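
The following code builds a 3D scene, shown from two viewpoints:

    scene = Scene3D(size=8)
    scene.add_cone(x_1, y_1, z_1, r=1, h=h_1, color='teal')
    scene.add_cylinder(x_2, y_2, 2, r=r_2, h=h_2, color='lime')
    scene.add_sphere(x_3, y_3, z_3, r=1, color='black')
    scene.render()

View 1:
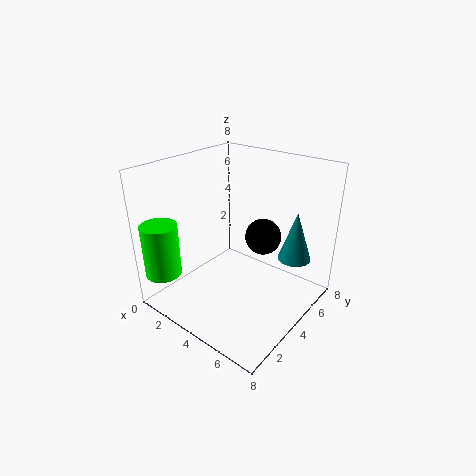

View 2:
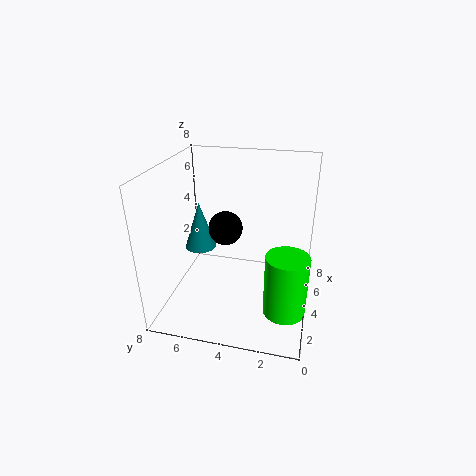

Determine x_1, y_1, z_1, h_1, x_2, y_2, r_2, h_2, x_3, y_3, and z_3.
x_1 = 6; y_1 = 7; z_1 = 2; h_1 = 3; x_2 = 1; y_2 = 1; r_2 = 1; h_2 = 3; x_3 = 5; y_3 = 5; z_3 = 4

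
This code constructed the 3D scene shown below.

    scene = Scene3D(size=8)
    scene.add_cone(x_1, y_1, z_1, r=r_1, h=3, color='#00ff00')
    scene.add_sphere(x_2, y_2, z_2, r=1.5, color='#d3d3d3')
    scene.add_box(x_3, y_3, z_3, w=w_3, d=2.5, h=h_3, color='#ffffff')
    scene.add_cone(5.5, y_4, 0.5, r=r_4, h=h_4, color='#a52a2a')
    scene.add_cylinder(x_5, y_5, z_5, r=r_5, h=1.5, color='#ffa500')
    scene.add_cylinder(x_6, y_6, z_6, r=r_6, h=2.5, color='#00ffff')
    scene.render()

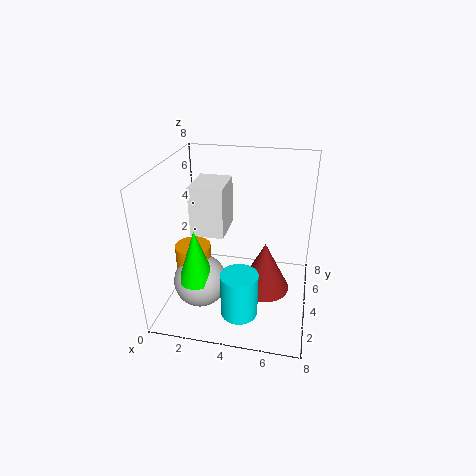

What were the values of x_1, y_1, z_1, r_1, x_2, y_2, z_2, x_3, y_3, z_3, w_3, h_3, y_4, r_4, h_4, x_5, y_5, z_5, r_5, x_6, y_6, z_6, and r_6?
x_1 = 2; y_1 = 2.5; z_1 = 2; r_1 = 1; x_2 = 2; y_2 = 3; z_2 = 1.5; x_3 = 1; y_3 = 4.5; z_3 = 3.5; w_3 = 2; h_3 = 3; y_4 = 4.5; r_4 = 1.5; h_4 = 3; x_5 = 1.5; y_5 = 3.5; z_5 = 2; r_5 = 1; x_6 = 4.5; y_6 = 2; z_6 = 0.5; r_6 = 1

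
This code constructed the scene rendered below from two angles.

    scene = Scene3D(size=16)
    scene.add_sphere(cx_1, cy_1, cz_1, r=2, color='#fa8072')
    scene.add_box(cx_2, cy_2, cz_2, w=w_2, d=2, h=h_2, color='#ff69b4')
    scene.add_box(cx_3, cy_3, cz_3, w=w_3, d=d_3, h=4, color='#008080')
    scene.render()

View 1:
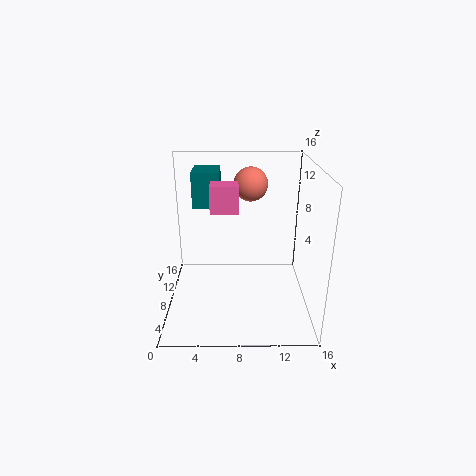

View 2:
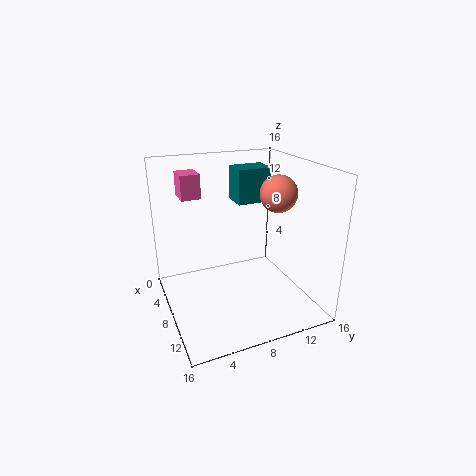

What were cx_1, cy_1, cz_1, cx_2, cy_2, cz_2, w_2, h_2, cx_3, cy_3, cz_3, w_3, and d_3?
cx_1 = 9.5, cy_1 = 12, cz_1 = 13, cx_2 = 5.5, cy_2 = 2, cz_2 = 13, w_2 = 2.5, h_2 = 2.5, cx_3 = 3, cy_3 = 9, cz_3 = 11, w_3 = 3, d_3 = 4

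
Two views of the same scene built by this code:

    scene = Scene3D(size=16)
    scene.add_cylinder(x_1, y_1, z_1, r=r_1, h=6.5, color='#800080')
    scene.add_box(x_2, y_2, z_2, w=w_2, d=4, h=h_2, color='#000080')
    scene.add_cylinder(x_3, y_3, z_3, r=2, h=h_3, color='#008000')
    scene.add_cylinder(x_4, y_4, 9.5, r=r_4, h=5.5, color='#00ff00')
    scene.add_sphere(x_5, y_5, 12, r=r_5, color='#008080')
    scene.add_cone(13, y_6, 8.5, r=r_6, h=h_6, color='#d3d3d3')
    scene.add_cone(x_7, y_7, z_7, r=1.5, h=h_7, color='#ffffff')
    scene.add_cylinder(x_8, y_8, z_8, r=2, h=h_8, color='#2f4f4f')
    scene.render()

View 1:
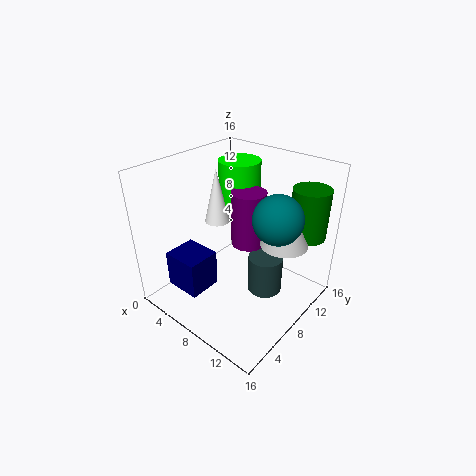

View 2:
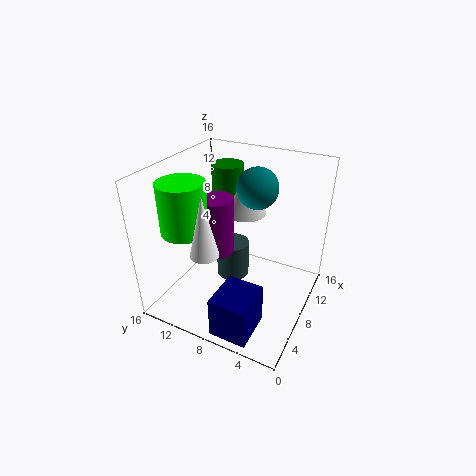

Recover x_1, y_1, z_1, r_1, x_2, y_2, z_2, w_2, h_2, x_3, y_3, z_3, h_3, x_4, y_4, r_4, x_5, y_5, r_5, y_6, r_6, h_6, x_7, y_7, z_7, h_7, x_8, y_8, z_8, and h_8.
x_1 = 7.5, y_1 = 10.5, z_1 = 6, r_1 = 2, x_2 = 0.5, y_2 = 3.5, z_2 = 0.5, w_2 = 4.5, h_2 = 4.5, x_3 = 14, y_3 = 12.5, z_3 = 8.5, h_3 = 5.5, x_4 = 4.5, y_4 = 12.5, r_4 = 2.5, x_5 = 13, y_5 = 8, r_5 = 2.5, y_6 = 9.5, r_6 = 2.5, h_6 = 5, x_7 = 3.5, y_7 = 9.5, z_7 = 8, h_7 = 6.5, x_8 = 10.5, y_8 = 10, z_8 = 1, h_8 = 4.5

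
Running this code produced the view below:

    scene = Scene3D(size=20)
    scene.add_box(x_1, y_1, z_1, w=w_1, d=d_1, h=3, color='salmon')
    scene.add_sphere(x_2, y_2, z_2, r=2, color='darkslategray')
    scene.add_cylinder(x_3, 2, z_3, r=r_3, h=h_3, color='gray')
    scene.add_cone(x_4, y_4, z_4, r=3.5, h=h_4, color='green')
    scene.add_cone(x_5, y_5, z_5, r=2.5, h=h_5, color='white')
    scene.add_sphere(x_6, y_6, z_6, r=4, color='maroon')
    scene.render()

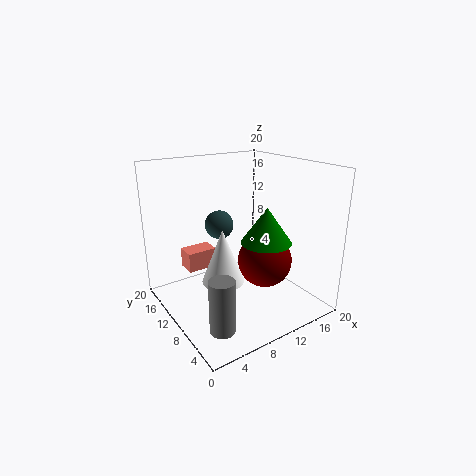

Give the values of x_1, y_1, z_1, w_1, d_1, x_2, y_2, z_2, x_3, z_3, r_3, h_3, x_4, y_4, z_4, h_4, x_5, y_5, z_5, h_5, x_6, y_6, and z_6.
x_1 = 5
y_1 = 15.5
z_1 = 3.5
w_1 = 4.5
d_1 = 3
x_2 = 8.5
y_2 = 12.5
z_2 = 11.5
x_3 = 2.5
z_3 = 3
r_3 = 1.5
h_3 = 6.5
x_4 = 13
y_4 = 7.5
z_4 = 9.5
h_4 = 5
x_5 = 4.5
y_5 = 5
z_5 = 7.5
h_5 = 6.5
x_6 = 14.5
y_6 = 9.5
z_6 = 5.5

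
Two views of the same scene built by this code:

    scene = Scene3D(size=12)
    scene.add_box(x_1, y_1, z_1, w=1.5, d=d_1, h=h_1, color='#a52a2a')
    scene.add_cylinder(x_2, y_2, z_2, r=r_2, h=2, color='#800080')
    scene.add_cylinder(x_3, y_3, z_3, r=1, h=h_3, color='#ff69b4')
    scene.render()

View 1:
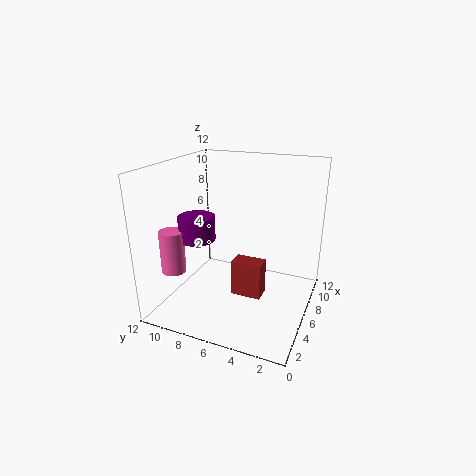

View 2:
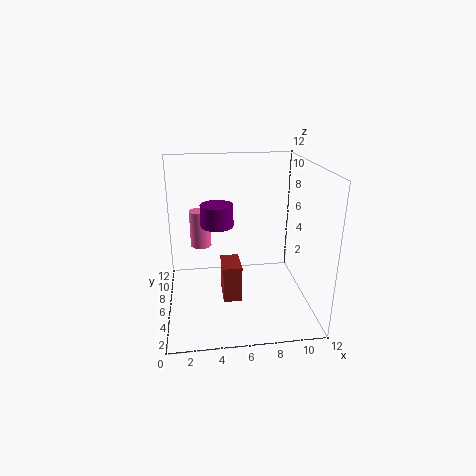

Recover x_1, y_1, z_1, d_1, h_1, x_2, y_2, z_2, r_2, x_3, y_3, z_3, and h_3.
x_1 = 4.5
y_1 = 3.5
z_1 = 1.5
d_1 = 2.5
h_1 = 3
x_2 = 4.5
y_2 = 9
z_2 = 6
r_2 = 1.5
x_3 = 3
y_3 = 10.5
z_3 = 3.5
h_3 = 3.5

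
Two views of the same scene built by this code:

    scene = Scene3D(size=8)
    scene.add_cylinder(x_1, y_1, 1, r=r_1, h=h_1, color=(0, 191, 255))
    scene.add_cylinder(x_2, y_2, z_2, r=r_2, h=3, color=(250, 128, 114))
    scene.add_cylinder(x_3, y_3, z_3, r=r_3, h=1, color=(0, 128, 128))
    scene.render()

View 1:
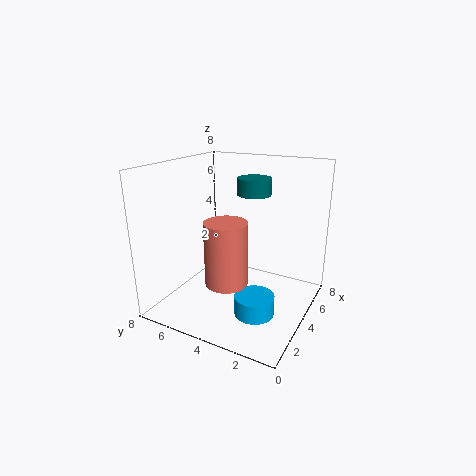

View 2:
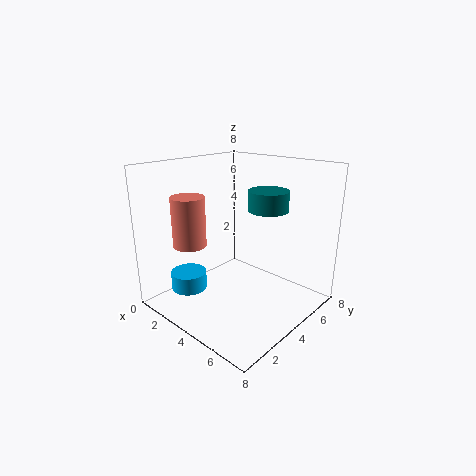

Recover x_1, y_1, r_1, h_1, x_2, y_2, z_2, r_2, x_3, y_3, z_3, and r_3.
x_1 = 2, y_1 = 2, r_1 = 1, h_1 = 1, x_2 = 1, y_2 = 3, z_2 = 3, r_2 = 1, x_3 = 6, y_3 = 4, z_3 = 6, r_3 = 1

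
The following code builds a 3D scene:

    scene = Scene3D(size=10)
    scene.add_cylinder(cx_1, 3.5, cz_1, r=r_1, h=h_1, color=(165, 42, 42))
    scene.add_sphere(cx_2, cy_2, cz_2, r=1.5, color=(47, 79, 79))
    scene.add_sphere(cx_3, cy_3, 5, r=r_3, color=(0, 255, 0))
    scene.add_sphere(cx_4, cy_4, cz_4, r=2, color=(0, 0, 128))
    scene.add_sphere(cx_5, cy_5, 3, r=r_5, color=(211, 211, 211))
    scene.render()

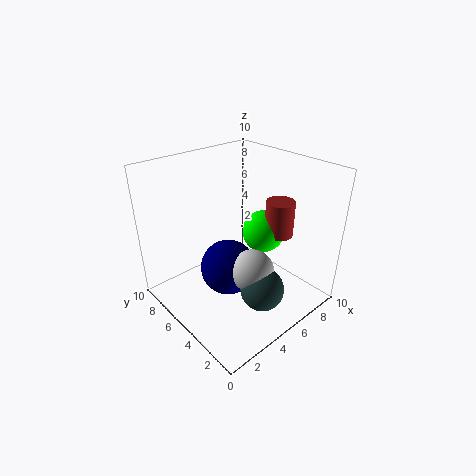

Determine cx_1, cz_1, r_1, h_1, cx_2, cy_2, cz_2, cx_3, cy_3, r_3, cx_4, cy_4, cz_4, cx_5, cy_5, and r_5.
cx_1 = 7.5, cz_1 = 5, r_1 = 1, h_1 = 2.5, cx_2 = 5, cy_2 = 2.5, cz_2 = 2, cx_3 = 7, cy_3 = 4.5, r_3 = 1.5, cx_4 = 4.5, cy_4 = 5.5, cz_4 = 2.5, cx_5 = 5, cy_5 = 3.5, r_5 = 1.5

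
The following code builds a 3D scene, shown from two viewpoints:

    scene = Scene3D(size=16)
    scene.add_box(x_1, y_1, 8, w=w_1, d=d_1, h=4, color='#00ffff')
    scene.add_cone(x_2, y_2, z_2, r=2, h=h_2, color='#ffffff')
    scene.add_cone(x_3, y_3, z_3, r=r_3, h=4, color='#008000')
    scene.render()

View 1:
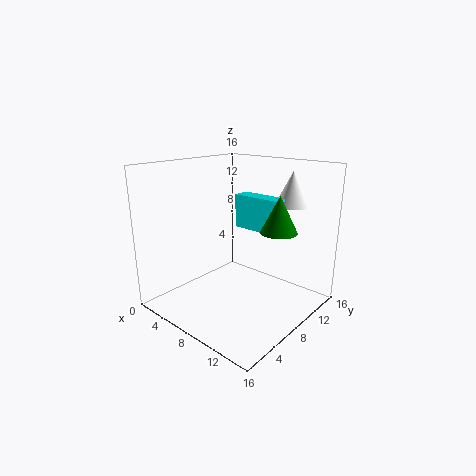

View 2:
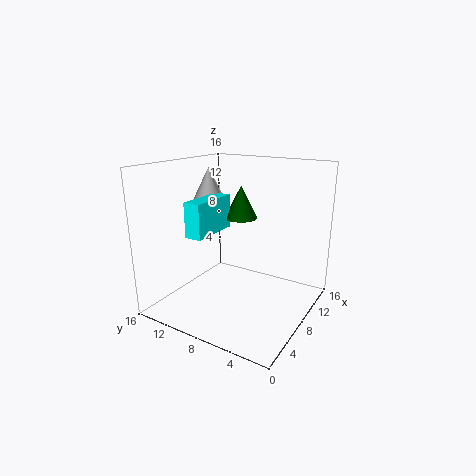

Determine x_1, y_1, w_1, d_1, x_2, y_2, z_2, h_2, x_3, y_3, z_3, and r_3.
x_1 = 5
y_1 = 11
w_1 = 6
d_1 = 2
x_2 = 11
y_2 = 14
z_2 = 11
h_2 = 4
x_3 = 12
y_3 = 10
z_3 = 9
r_3 = 2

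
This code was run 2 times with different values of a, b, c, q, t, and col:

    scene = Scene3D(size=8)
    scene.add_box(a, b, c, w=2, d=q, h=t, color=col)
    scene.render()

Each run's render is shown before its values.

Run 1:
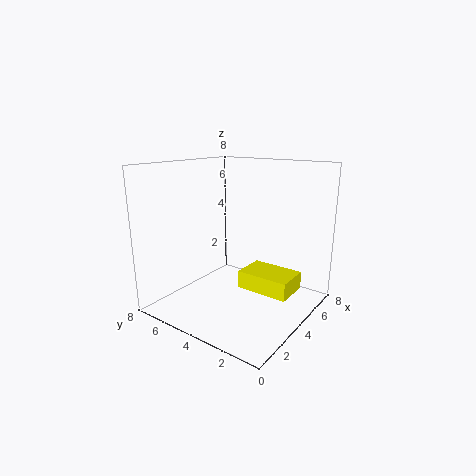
a = 4, b = 1, c = 1, q = 3, t = 1, col = 'yellow'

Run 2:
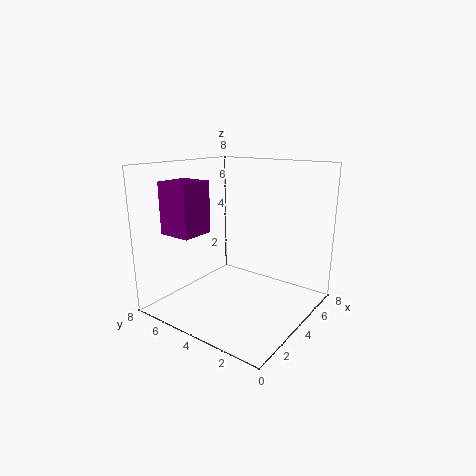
a = 2, b = 6, c = 4, q = 2, t = 3, col = 'purple'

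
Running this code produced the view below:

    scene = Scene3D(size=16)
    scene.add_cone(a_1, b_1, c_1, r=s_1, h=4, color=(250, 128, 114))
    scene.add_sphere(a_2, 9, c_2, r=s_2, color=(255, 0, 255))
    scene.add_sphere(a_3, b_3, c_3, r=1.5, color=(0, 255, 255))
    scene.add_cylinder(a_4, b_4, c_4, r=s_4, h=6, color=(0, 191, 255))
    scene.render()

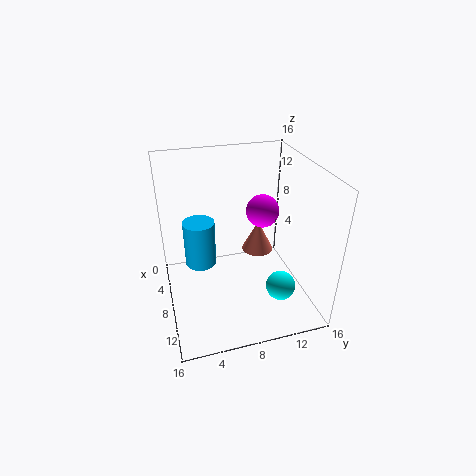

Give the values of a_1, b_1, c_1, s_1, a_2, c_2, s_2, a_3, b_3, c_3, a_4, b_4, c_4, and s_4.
a_1 = 3.5
b_1 = 12
c_1 = 3
s_1 = 2
a_2 = 12.5
c_2 = 13.5
s_2 = 1.5
a_3 = 13.5
b_3 = 11
c_3 = 5
a_4 = 2.5
b_4 = 4.5
c_4 = 1.5
s_4 = 2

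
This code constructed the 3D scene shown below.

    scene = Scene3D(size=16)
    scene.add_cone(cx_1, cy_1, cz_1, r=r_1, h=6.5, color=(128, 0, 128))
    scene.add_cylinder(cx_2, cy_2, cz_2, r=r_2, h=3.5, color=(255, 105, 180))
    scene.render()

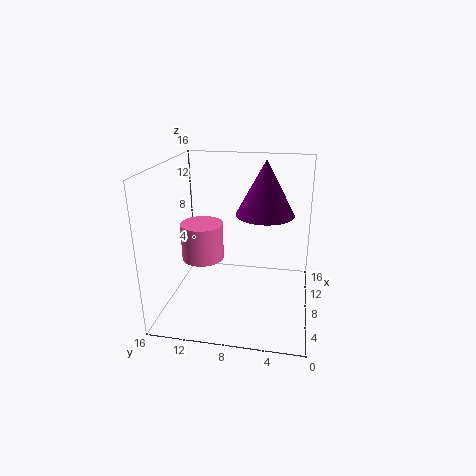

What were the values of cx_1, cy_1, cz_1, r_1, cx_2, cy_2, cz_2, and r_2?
cx_1 = 12; cy_1 = 5.5; cz_1 = 9.5; r_1 = 3.5; cx_2 = 3; cy_2 = 10.5; cz_2 = 8; r_2 = 2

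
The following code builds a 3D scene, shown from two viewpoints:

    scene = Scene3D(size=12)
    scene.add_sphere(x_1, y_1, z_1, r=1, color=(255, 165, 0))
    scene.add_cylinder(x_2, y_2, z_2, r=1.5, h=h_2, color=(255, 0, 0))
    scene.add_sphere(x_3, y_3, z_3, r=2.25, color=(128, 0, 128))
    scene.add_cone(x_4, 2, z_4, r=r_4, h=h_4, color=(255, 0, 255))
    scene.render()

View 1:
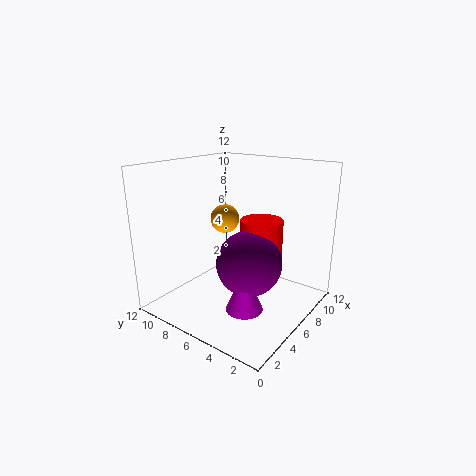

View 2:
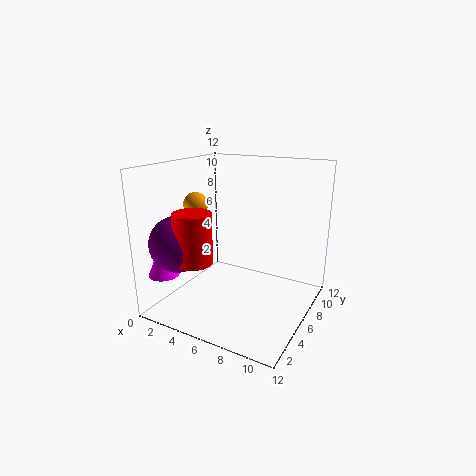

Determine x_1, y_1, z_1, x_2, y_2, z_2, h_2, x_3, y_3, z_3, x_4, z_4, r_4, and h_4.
x_1 = 2.75
y_1 = 4.75
z_1 = 8.75
x_2 = 4
y_2 = 2.5
z_2 = 4.75
h_2 = 4
x_3 = 2.5
y_3 = 2.5
z_3 = 6
x_4 = 1.25
z_4 = 3.25
r_4 = 1.25
h_4 = 3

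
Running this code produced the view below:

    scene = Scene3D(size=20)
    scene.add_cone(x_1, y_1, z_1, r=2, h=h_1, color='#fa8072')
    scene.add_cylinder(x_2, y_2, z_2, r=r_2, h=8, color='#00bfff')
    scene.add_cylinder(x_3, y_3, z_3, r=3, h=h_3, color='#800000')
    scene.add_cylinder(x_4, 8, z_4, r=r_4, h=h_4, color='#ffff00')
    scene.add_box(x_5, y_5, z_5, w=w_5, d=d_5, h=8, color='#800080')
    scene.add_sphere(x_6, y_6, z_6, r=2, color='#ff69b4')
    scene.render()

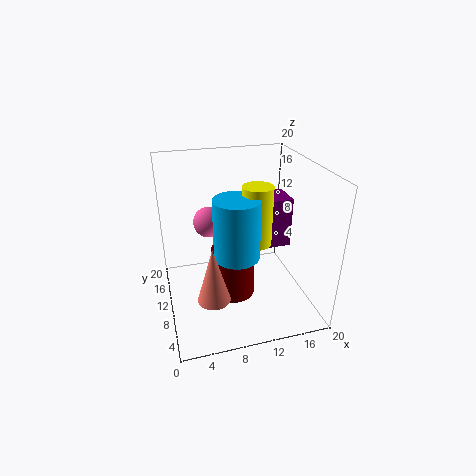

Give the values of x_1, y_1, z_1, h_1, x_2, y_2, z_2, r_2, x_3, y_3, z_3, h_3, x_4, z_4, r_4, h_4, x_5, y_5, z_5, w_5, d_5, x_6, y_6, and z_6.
x_1 = 5
y_1 = 3
z_1 = 6
h_1 = 7
x_2 = 9
y_2 = 7
z_2 = 9
r_2 = 3
x_3 = 9
y_3 = 9
z_3 = 2
h_3 = 7
x_4 = 12
z_4 = 10
r_4 = 2
h_4 = 8
x_5 = 16
y_5 = 14
z_5 = 5
w_5 = 4
d_5 = 5
x_6 = 6
y_6 = 10
z_6 = 13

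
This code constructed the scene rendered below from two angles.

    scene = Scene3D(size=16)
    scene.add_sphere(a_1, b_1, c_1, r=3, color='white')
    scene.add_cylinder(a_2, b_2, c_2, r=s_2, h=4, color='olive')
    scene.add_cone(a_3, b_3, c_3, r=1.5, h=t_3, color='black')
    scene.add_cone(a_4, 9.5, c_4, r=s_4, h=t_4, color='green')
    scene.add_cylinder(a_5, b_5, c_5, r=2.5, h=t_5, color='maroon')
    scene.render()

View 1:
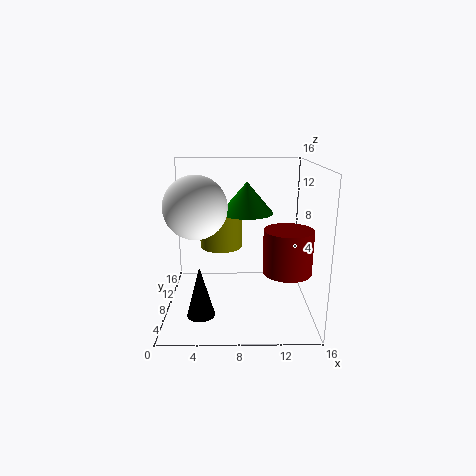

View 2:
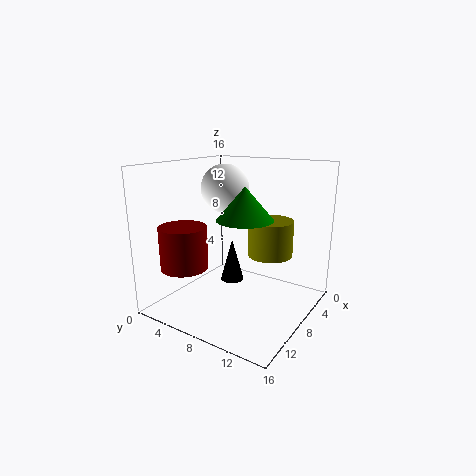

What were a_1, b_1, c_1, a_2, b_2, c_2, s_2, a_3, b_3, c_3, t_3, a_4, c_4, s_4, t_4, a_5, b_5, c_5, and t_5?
a_1 = 4, b_1 = 3.5, c_1 = 12.5, a_2 = 6, b_2 = 11, c_2 = 6, s_2 = 2.5, a_3 = 4, b_3 = 4.5, c_3 = 0.5, t_3 = 5.5, a_4 = 9, c_4 = 10.5, s_4 = 3, t_4 = 3.5, a_5 = 13, b_5 = 4.5, c_5 = 5.5, t_5 = 4.5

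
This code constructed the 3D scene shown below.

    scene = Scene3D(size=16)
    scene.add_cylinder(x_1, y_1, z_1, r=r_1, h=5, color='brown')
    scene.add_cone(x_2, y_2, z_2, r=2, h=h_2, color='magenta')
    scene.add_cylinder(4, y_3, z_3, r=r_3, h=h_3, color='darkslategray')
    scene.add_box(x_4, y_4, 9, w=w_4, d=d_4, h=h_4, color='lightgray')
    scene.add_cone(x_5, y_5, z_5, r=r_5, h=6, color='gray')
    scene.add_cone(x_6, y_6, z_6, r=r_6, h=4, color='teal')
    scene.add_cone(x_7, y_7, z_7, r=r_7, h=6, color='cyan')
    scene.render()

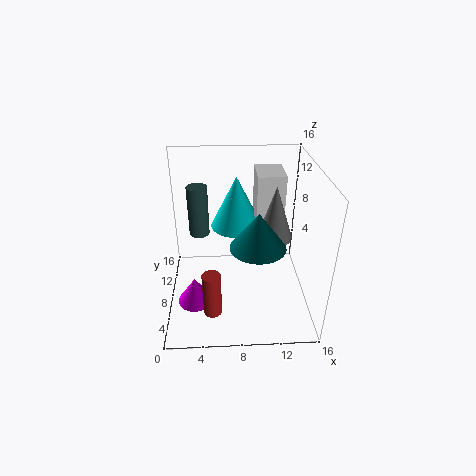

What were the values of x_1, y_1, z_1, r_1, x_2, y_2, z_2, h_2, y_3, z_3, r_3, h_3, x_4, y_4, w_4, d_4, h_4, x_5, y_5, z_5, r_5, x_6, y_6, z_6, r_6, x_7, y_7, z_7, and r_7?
x_1 = 5, y_1 = 4, z_1 = 1, r_1 = 1, x_2 = 3, y_2 = 6, z_2 = 1, h_2 = 3, y_3 = 6, z_3 = 10, r_3 = 1, h_3 = 5, x_4 = 10, y_4 = 8, w_4 = 3, d_4 = 4, h_4 = 6, x_5 = 12, y_5 = 8, z_5 = 8, r_5 = 2, x_6 = 10, y_6 = 6, z_6 = 8, r_6 = 3, x_7 = 8, y_7 = 11, z_7 = 8, r_7 = 3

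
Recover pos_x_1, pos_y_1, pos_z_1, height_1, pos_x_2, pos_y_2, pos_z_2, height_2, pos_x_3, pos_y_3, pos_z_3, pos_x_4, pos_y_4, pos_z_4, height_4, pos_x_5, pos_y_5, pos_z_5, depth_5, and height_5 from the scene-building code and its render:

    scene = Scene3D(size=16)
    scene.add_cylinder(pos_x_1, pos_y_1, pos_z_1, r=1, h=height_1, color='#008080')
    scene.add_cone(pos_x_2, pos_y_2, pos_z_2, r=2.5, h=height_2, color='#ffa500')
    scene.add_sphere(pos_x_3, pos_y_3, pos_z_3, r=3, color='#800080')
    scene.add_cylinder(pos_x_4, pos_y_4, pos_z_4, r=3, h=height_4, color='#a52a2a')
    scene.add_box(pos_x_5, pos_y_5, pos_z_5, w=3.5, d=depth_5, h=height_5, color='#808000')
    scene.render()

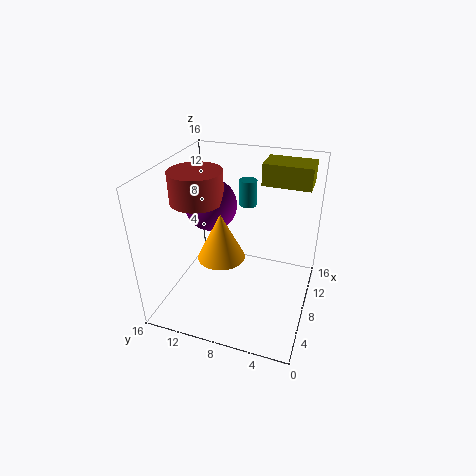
pos_x_1 = 11.5
pos_y_1 = 8
pos_z_1 = 10.5
height_1 = 3
pos_x_2 = 5.5
pos_y_2 = 9
pos_z_2 = 7
height_2 = 5
pos_x_3 = 10
pos_y_3 = 12
pos_z_3 = 10.5
pos_x_4 = 8.5
pos_y_4 = 13
pos_z_4 = 11.5
height_4 = 3.5
pos_x_5 = 11.5
pos_y_5 = 1
pos_z_5 = 13
depth_5 = 5.5
height_5 = 2.5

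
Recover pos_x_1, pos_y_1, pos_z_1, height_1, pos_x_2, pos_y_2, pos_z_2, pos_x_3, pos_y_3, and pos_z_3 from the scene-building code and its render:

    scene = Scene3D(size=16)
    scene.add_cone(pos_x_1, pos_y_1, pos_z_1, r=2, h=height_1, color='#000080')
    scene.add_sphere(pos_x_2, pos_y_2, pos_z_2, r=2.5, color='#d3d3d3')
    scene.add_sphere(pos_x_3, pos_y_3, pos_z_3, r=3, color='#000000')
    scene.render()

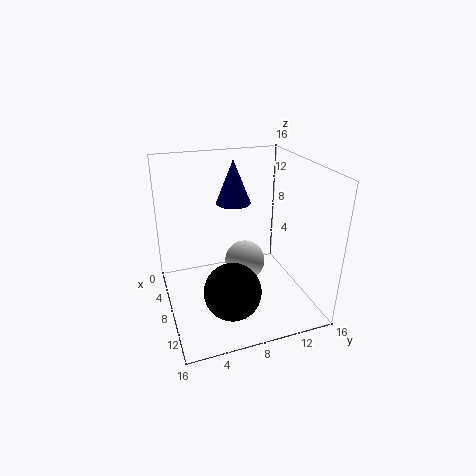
pos_x_1 = 5
pos_y_1 = 8.5
pos_z_1 = 11
height_1 = 5
pos_x_2 = 5
pos_y_2 = 10
pos_z_2 = 3
pos_x_3 = 12
pos_y_3 = 6
pos_z_3 = 4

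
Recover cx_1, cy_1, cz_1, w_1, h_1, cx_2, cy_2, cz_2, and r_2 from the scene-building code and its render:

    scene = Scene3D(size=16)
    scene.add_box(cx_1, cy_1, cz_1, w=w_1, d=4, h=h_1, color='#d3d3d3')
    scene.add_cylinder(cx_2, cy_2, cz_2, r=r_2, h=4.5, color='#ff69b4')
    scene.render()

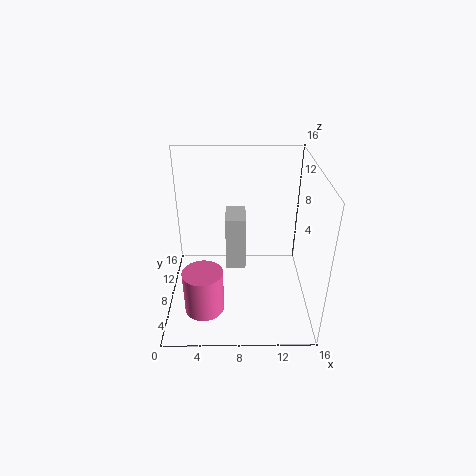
cx_1 = 6.5
cy_1 = 11
cz_1 = 1.5
w_1 = 2.5
h_1 = 7
cx_2 = 4.5
cy_2 = 2.5
cz_2 = 3
r_2 = 2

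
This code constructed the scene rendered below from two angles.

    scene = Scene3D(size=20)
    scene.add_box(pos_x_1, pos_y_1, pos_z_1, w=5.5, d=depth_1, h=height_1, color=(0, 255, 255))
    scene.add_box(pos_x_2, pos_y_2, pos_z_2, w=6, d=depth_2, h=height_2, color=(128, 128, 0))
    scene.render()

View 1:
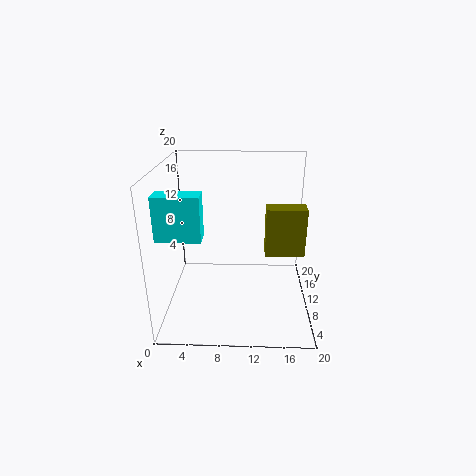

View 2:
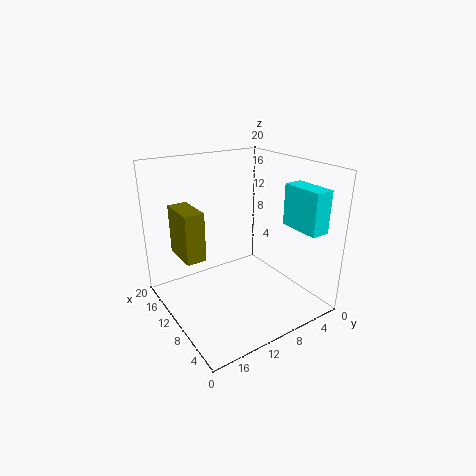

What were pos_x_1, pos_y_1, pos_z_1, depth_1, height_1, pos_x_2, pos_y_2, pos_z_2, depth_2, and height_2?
pos_x_1 = 0.5, pos_y_1 = 3, pos_z_1 = 12.5, depth_1 = 2.5, height_1 = 5.5, pos_x_2 = 14, pos_y_2 = 13, pos_z_2 = 5.5, depth_2 = 3, height_2 = 7.5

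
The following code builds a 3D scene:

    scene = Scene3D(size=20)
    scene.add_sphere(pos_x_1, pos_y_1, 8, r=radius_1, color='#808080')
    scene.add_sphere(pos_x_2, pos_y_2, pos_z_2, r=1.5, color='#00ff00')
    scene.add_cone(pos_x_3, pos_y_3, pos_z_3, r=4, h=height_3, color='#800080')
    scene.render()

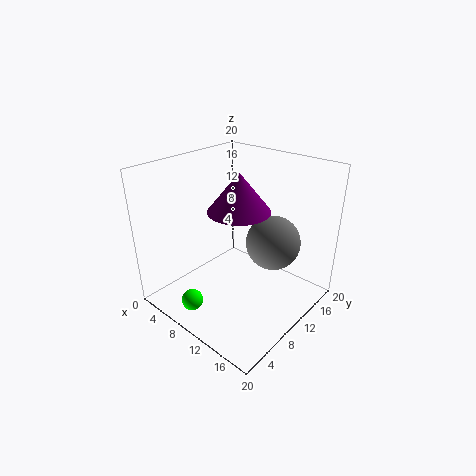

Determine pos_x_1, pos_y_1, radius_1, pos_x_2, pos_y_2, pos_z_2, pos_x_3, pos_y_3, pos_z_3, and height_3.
pos_x_1 = 12.5
pos_y_1 = 15
radius_1 = 4
pos_x_2 = 7
pos_y_2 = 3.5
pos_z_2 = 1.5
pos_x_3 = 11.5
pos_y_3 = 8.5
pos_z_3 = 15
height_3 = 5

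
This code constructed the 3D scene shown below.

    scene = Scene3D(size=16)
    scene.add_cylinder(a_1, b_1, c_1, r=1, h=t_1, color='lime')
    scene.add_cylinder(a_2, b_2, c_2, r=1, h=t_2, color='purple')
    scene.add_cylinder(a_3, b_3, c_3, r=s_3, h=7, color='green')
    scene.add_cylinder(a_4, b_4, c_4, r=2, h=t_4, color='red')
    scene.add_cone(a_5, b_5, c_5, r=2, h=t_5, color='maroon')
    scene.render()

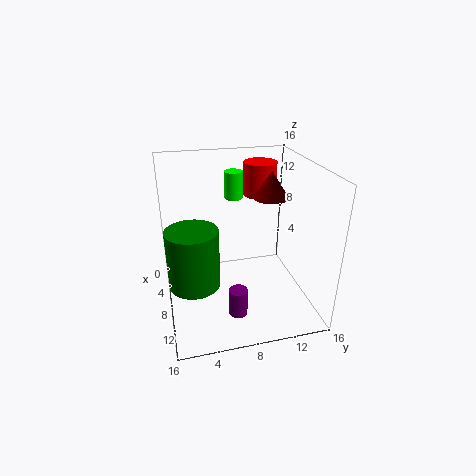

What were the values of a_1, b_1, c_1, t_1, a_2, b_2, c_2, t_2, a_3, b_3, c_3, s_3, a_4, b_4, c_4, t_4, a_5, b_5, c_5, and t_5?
a_1 = 6
b_1 = 8
c_1 = 12
t_1 = 3
a_2 = 12
b_2 = 7
c_2 = 1
t_2 = 3
a_3 = 7
b_3 = 3
c_3 = 2
s_3 = 3
a_4 = 3
b_4 = 12
c_4 = 11
t_4 = 4
a_5 = 7
b_5 = 12
c_5 = 12
t_5 = 3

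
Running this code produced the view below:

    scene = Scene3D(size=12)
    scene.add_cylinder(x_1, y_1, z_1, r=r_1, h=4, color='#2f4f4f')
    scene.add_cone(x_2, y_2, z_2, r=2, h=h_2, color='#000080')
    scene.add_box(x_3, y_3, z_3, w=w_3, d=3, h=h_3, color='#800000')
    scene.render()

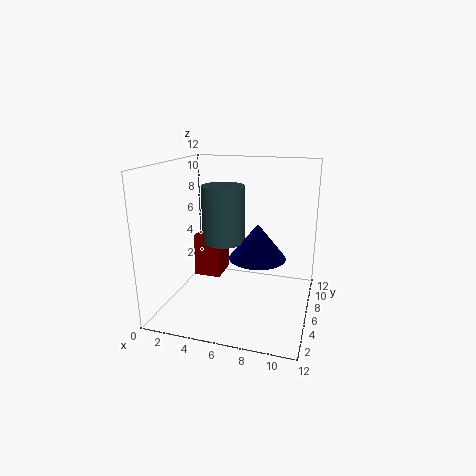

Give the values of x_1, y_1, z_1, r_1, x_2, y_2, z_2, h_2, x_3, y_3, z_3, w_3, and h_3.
x_1 = 6; y_1 = 2.5; z_1 = 7; r_1 = 1.5; x_2 = 8.5; y_2 = 2.5; z_2 = 6; h_2 = 2.5; x_3 = 1; y_3 = 8; z_3 = 1; w_3 = 2.5; h_3 = 4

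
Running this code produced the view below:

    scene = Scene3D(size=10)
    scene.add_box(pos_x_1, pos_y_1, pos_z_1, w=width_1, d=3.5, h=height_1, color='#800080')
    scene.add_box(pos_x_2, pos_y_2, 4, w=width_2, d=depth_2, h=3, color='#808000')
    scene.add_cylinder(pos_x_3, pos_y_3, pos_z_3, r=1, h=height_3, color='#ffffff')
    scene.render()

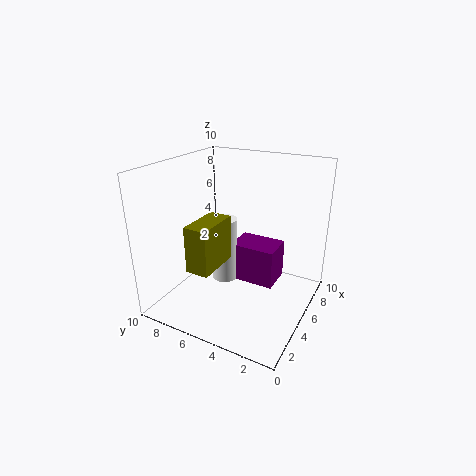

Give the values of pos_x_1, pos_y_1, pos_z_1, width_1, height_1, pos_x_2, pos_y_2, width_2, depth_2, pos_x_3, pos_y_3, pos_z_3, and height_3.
pos_x_1 = 6.5, pos_y_1 = 3, pos_z_1 = 0.5, width_1 = 2.5, height_1 = 3, pos_x_2 = 1, pos_y_2 = 5, width_2 = 3, depth_2 = 1.5, pos_x_3 = 6.5, pos_y_3 = 7, pos_z_3 = 0.5, height_3 = 5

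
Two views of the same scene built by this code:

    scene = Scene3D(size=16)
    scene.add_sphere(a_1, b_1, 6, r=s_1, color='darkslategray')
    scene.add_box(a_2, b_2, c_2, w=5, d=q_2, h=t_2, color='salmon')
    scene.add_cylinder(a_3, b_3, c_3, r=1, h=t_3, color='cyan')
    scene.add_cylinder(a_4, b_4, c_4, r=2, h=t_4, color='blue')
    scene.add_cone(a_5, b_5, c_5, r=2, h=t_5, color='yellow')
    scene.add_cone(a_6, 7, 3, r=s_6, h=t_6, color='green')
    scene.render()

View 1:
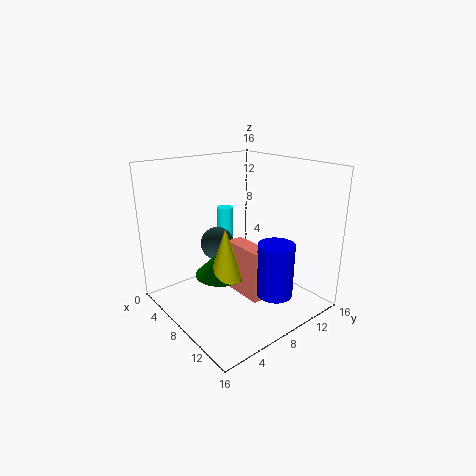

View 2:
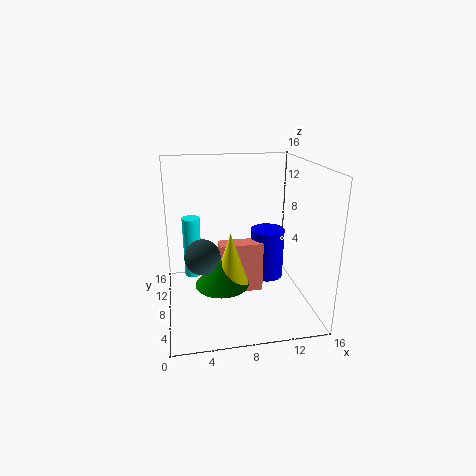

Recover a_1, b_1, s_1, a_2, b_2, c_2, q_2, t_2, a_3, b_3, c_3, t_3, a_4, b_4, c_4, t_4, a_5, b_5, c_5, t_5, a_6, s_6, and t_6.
a_1 = 4
b_1 = 8
s_1 = 2
a_2 = 6
b_2 = 8
c_2 = 1
q_2 = 2
t_2 = 6
a_3 = 3
b_3 = 10
c_3 = 3
t_3 = 7
a_4 = 12
b_4 = 10
c_4 = 2
t_4 = 6
a_5 = 7
b_5 = 7
c_5 = 3
t_5 = 6
a_6 = 6
s_6 = 3
t_6 = 3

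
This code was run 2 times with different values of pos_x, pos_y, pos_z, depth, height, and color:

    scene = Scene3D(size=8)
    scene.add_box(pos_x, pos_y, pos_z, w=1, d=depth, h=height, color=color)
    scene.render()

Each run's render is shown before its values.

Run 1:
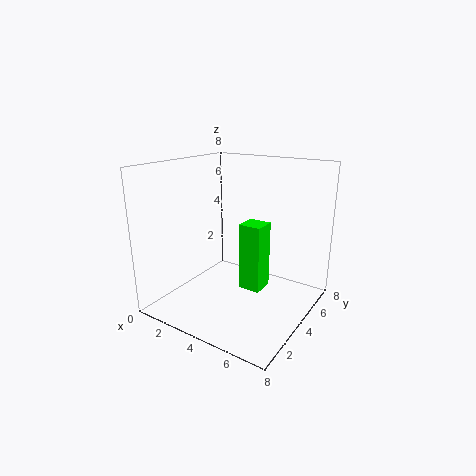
pos_x = 6, pos_y = 1, pos_z = 3, depth = 1, height = 3, color = 'lime'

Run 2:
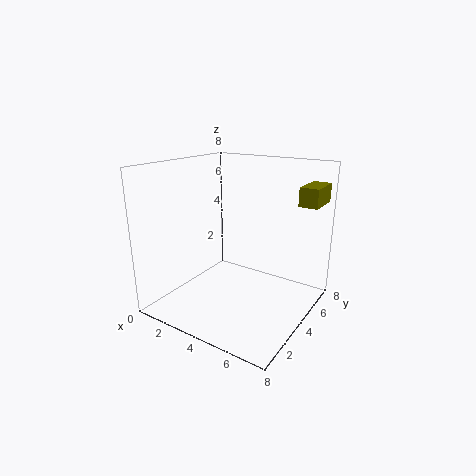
pos_x = 7, pos_y = 5, pos_z = 6, depth = 2, height = 1, color = 'olive'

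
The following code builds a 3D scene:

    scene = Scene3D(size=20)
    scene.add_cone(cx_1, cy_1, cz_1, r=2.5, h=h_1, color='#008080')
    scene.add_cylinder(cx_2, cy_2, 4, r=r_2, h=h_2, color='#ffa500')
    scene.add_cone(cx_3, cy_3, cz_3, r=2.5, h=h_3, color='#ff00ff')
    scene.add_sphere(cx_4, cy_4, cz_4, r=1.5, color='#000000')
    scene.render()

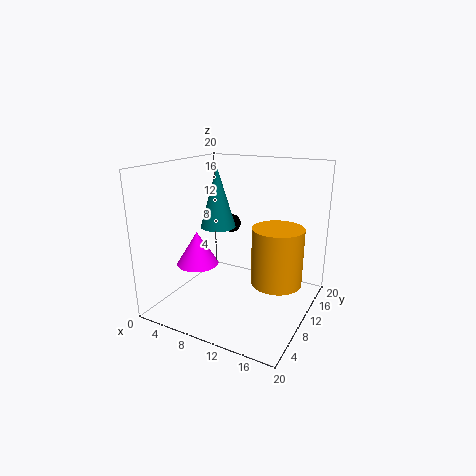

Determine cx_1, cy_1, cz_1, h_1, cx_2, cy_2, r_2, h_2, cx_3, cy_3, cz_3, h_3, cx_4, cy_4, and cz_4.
cx_1 = 6.5, cy_1 = 10.5, cz_1 = 11, h_1 = 8.5, cx_2 = 15.5, cy_2 = 11, r_2 = 3.5, h_2 = 8, cx_3 = 8.5, cy_3 = 2.5, cz_3 = 9, h_3 = 4, cx_4 = 4.5, cy_4 = 18, cz_4 = 9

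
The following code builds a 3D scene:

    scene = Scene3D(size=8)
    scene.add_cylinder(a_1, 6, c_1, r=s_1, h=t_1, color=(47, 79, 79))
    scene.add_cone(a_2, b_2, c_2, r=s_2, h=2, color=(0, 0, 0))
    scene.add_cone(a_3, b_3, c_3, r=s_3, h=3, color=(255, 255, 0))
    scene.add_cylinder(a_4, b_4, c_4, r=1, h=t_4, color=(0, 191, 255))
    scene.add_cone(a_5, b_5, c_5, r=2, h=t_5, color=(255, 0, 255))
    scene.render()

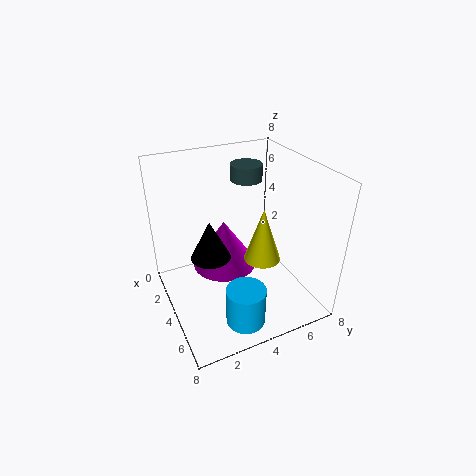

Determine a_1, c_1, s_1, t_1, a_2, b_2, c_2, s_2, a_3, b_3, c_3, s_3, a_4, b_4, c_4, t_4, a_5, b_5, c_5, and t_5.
a_1 = 1; c_1 = 6; s_1 = 1; t_1 = 1; a_2 = 5; b_2 = 2; c_2 = 4; s_2 = 1; a_3 = 5; b_3 = 5; c_3 = 3; s_3 = 1; a_4 = 7; b_4 = 3; c_4 = 1; t_4 = 2; a_5 = 2; b_5 = 4; c_5 = 1; t_5 = 3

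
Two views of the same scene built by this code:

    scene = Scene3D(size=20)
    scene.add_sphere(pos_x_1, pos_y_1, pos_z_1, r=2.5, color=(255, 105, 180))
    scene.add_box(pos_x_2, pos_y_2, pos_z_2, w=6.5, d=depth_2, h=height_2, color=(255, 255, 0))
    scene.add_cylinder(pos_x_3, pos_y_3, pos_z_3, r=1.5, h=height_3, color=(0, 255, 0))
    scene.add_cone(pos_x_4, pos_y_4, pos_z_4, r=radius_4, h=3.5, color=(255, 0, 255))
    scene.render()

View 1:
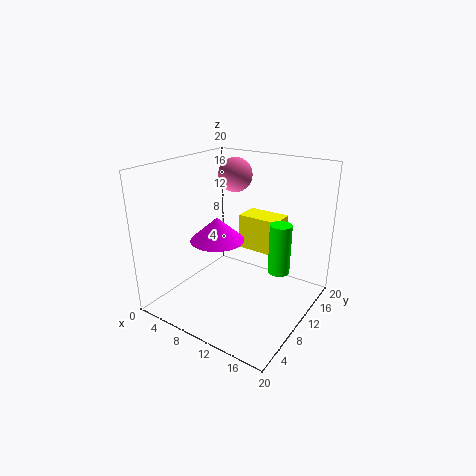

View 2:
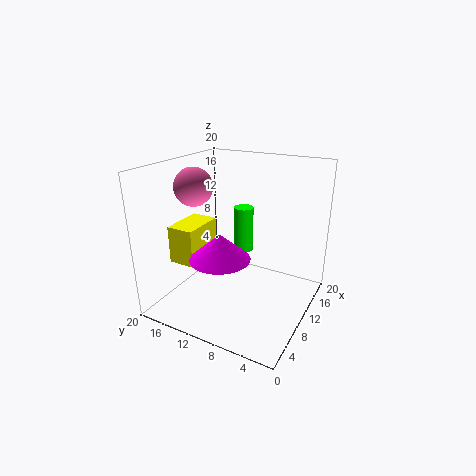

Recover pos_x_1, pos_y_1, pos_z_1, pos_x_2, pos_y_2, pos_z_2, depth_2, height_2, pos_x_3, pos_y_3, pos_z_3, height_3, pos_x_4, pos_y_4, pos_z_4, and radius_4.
pos_x_1 = 6.5
pos_y_1 = 14.5
pos_z_1 = 17.5
pos_x_2 = 6.5
pos_y_2 = 15.5
pos_z_2 = 5.5
depth_2 = 4
height_2 = 5.5
pos_x_3 = 15.5
pos_y_3 = 12
pos_z_3 = 5.5
height_3 = 7
pos_x_4 = 6
pos_y_4 = 10.5
pos_z_4 = 8.5
radius_4 = 4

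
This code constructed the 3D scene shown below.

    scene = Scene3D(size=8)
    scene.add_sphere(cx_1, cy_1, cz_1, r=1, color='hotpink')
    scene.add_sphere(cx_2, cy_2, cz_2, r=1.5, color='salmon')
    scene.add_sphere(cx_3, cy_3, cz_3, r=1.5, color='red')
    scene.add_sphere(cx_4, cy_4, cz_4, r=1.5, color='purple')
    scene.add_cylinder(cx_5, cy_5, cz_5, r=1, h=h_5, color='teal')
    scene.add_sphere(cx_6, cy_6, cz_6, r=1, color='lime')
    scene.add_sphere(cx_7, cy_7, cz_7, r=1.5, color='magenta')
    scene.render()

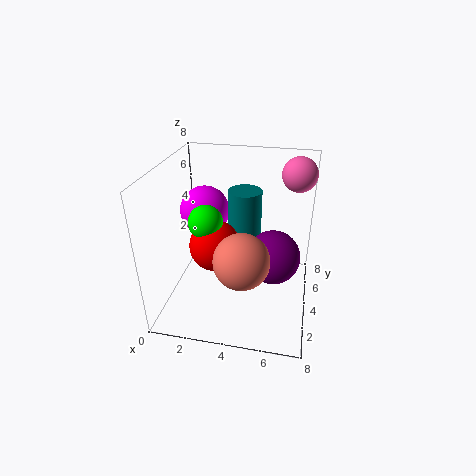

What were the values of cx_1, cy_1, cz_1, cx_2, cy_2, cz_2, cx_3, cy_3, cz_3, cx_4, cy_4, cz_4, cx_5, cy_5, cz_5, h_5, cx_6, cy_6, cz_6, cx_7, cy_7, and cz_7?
cx_1 = 7; cy_1 = 6.5; cz_1 = 7; cx_2 = 4.5; cy_2 = 2.5; cz_2 = 3.5; cx_3 = 2.5; cy_3 = 4.5; cz_3 = 3; cx_4 = 6; cy_4 = 4; cz_4 = 3; cx_5 = 4; cy_5 = 6; cz_5 = 3; h_5 = 3; cx_6 = 2; cy_6 = 4.5; cz_6 = 4.5; cx_7 = 1.5; cy_7 = 6; cz_7 = 4.5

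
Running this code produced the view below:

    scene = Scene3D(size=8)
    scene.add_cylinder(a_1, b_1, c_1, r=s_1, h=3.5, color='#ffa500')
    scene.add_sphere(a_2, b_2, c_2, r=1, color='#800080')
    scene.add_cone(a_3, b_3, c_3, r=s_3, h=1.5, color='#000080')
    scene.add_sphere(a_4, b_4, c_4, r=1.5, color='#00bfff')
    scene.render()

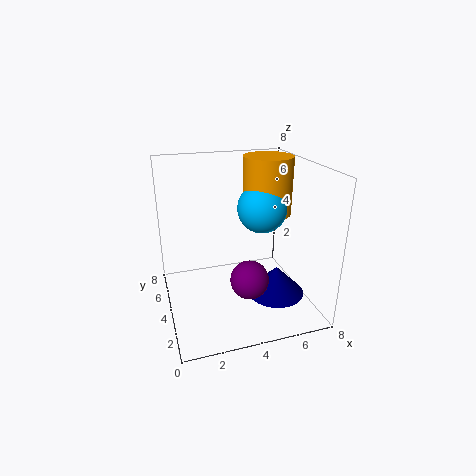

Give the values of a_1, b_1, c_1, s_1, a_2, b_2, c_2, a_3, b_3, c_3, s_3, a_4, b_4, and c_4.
a_1 = 6.5; b_1 = 6; c_1 = 4.5; s_1 = 1.5; a_2 = 4; b_2 = 2; c_2 = 2.5; a_3 = 5.5; b_3 = 2; c_3 = 1.5; s_3 = 1.5; a_4 = 6; b_4 = 5.5; c_4 = 5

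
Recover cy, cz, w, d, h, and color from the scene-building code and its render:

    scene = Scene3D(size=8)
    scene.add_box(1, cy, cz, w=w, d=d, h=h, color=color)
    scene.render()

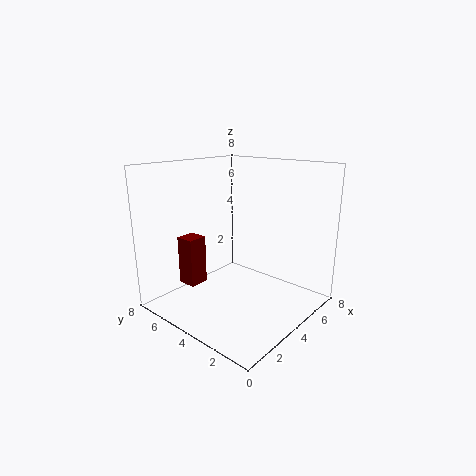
cy = 4.5, cz = 2, w = 1, d = 1, h = 2.5, color = 'maroon'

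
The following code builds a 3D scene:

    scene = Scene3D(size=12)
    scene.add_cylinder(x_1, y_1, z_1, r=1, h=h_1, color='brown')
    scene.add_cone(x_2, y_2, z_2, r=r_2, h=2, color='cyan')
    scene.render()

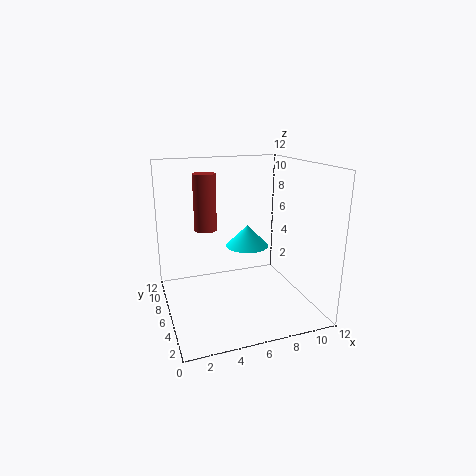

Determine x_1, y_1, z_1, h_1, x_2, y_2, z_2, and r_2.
x_1 = 4
y_1 = 9
z_1 = 6
h_1 = 5
x_2 = 8
y_2 = 9
z_2 = 4
r_2 = 2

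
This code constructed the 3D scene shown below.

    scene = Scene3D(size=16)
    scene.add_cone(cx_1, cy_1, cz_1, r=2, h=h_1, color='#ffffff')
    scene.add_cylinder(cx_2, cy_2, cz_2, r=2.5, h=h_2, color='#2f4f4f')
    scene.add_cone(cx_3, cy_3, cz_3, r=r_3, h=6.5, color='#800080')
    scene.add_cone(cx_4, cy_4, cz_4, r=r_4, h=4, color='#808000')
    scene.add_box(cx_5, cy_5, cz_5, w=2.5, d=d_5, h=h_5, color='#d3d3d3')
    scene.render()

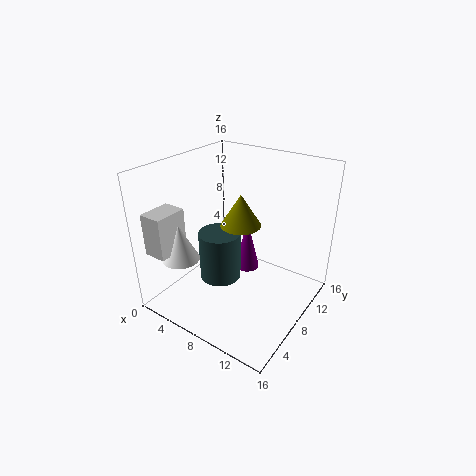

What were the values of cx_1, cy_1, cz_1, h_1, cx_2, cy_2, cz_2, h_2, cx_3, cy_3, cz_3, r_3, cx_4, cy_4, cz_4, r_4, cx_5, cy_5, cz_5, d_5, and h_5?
cx_1 = 4, cy_1 = 3, cz_1 = 6.5, h_1 = 4, cx_2 = 5, cy_2 = 8.5, cz_2 = 1.5, h_2 = 6, cx_3 = 7, cy_3 = 11.5, cz_3 = 2, r_3 = 1.5, cx_4 = 6, cy_4 = 11.5, cz_4 = 7.5, r_4 = 2.5, cx_5 = 1.5, cy_5 = 0.5, cz_5 = 7.5, d_5 = 3.5, h_5 = 4.5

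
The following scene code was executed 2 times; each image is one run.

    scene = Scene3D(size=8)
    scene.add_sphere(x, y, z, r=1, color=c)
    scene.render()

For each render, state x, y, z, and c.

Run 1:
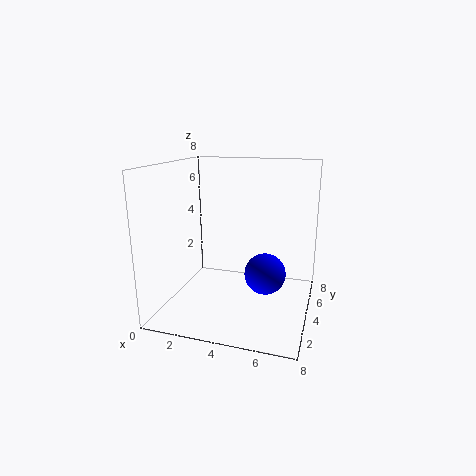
x = 6; y = 2; z = 3; c = 'blue'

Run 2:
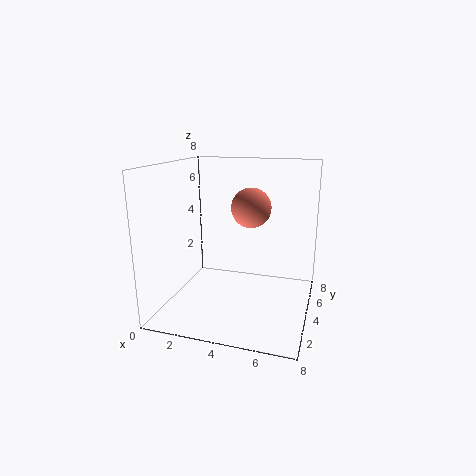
x = 5; y = 3; z = 6; c = 'salmon'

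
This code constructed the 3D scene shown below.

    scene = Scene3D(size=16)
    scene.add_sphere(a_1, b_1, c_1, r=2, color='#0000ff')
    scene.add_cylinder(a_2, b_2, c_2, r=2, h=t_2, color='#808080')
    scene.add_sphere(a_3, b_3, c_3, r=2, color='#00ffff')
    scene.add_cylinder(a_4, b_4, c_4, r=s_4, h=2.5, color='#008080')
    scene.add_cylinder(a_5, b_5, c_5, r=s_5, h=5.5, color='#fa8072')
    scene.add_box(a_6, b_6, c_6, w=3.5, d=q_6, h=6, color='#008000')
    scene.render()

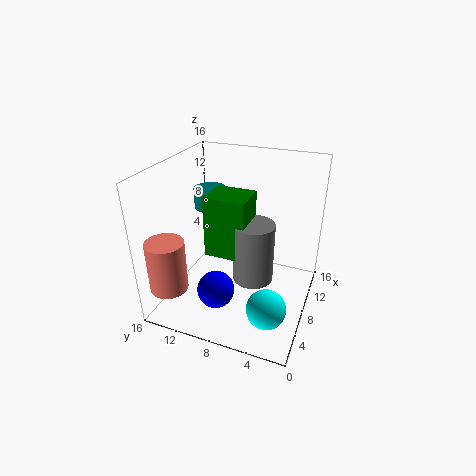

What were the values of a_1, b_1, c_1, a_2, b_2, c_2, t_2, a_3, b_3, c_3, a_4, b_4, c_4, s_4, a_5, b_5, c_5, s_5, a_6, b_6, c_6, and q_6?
a_1 = 4
b_1 = 9
c_1 = 3.5
a_2 = 4.5
b_2 = 5
c_2 = 6
t_2 = 6
a_3 = 3
b_3 = 3
c_3 = 3.5
a_4 = 12.5
b_4 = 13.5
c_4 = 9
s_4 = 2
a_5 = 2
b_5 = 13.5
c_5 = 4
s_5 = 2
a_6 = 3
b_6 = 5.5
c_6 = 8.5
q_6 = 4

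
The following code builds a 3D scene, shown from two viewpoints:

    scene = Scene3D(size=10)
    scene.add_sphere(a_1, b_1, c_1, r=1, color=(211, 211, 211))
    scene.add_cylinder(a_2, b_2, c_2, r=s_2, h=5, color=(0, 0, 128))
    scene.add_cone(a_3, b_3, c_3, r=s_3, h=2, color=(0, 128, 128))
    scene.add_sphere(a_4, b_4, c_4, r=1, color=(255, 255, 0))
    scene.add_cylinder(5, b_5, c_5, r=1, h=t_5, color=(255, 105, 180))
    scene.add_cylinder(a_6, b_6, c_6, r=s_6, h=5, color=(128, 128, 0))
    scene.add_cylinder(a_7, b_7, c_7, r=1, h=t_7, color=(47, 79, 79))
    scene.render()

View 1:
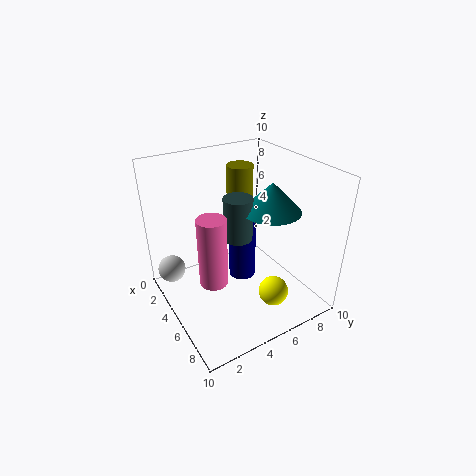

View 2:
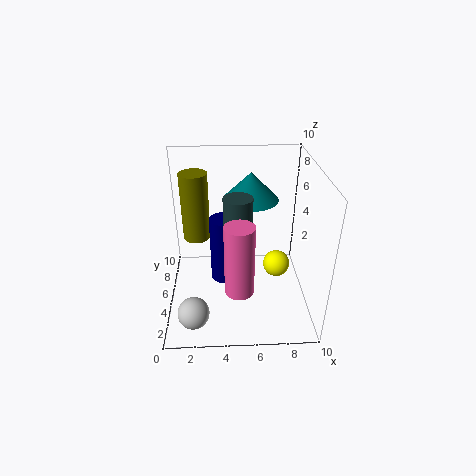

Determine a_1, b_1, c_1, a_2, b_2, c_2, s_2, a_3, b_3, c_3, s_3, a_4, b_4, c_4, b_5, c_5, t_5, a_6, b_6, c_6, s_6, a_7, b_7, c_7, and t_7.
a_1 = 2, b_1 = 1, c_1 = 2, a_2 = 4, b_2 = 6, c_2 = 1, s_2 = 1, a_3 = 6, b_3 = 7, c_3 = 7, s_3 = 2, a_4 = 8, b_4 = 6, c_4 = 2, b_5 = 3, c_5 = 2, t_5 = 5, a_6 = 2, b_6 = 7, c_6 = 4, s_6 = 1, a_7 = 5, b_7 = 5, c_7 = 5, t_7 = 3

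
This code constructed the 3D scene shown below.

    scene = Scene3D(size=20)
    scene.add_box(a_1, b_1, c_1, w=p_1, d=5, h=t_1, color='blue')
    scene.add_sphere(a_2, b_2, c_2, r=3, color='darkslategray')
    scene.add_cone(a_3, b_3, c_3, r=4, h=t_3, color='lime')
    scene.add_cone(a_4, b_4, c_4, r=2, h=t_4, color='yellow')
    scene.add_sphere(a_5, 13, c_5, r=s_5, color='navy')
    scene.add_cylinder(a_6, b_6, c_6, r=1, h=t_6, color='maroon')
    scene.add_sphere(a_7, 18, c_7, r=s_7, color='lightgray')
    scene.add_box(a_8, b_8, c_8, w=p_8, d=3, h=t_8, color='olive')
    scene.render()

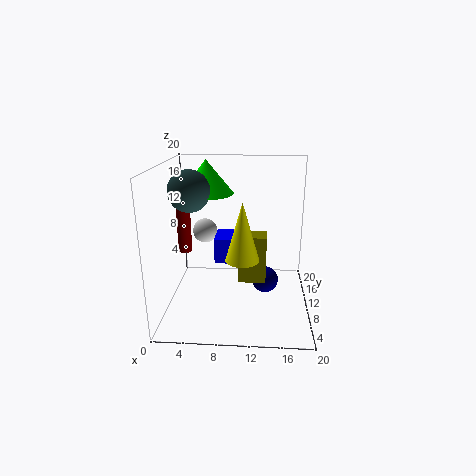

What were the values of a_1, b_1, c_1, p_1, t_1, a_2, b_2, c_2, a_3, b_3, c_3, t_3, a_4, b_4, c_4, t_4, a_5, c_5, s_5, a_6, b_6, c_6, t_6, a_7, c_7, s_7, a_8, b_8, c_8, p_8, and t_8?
a_1 = 6; b_1 = 14; c_1 = 4; p_1 = 4; t_1 = 4; a_2 = 3; b_2 = 12; c_2 = 16; a_3 = 5; b_3 = 15; c_3 = 15; t_3 = 5; a_4 = 11; b_4 = 3; c_4 = 10; t_4 = 7; a_5 = 14; c_5 = 2; s_5 = 2; a_6 = 2; b_6 = 12; c_6 = 7; t_6 = 8; a_7 = 4; c_7 = 8; s_7 = 2; a_8 = 10; b_8 = 10; c_8 = 3; p_8 = 4; t_8 = 7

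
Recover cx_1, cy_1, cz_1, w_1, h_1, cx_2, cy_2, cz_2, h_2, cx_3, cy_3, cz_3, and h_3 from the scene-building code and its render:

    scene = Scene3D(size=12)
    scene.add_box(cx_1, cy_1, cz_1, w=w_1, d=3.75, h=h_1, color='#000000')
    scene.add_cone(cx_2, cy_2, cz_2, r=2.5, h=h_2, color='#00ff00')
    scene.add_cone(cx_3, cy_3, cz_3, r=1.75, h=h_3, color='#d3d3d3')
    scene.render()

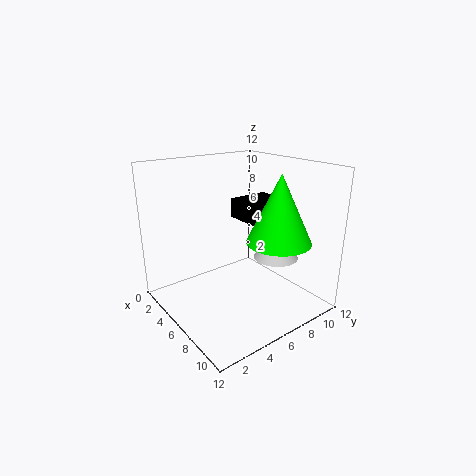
cx_1 = 3, cy_1 = 7.5, cz_1 = 6.75, w_1 = 4, h_1 = 1.75, cx_2 = 9.5, cy_2 = 7.25, cz_2 = 6.5, h_2 = 5.25, cx_3 = 9, cy_3 = 7.5, cz_3 = 5, h_3 = 2.25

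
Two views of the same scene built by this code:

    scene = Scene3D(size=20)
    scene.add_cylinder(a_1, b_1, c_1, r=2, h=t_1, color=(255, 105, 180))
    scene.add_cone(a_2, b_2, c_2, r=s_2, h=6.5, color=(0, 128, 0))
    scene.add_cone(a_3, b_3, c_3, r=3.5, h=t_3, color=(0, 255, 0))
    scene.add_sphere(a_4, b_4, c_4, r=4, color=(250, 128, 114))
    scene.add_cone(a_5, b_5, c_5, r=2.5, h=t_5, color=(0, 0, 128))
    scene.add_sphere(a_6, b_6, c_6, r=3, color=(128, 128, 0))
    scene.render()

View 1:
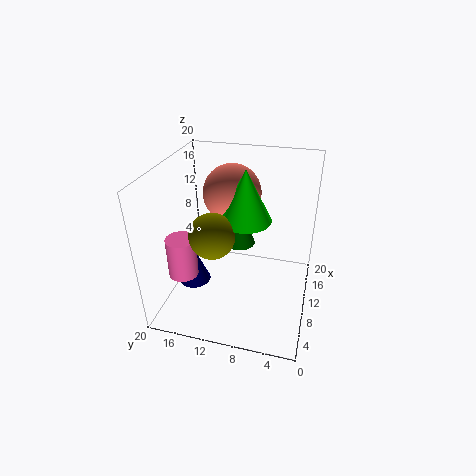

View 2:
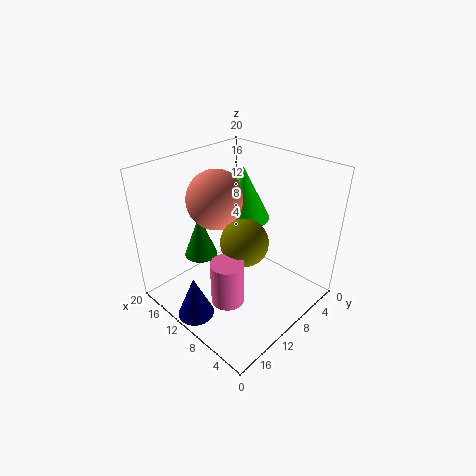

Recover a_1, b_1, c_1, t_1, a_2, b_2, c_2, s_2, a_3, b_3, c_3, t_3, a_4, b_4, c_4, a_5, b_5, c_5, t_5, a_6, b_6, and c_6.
a_1 = 5.5, b_1 = 16.5, c_1 = 6, t_1 = 5.5, a_2 = 16.5, b_2 = 11.5, c_2 = 5, s_2 = 2.5, a_3 = 10, b_3 = 9, c_3 = 13, t_3 = 7, a_4 = 12.5, b_4 = 11.5, c_4 = 15.5, a_5 = 11, b_5 = 17.5, c_5 = 0.5, t_5 = 6, a_6 = 6.5, b_6 = 12.5, c_6 = 12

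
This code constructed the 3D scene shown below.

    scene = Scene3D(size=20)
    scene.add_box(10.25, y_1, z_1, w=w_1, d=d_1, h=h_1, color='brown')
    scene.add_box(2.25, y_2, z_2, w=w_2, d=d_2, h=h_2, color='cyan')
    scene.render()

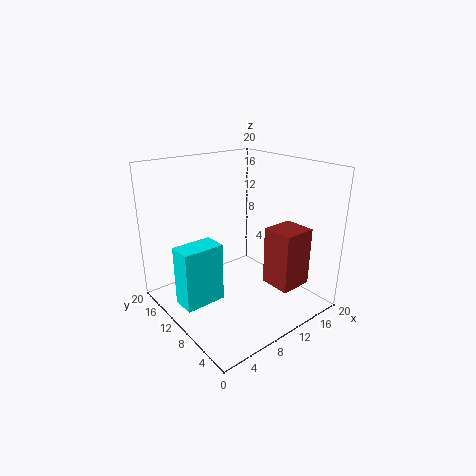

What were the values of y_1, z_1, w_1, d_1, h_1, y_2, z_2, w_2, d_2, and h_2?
y_1 = 1
z_1 = 5.5
w_1 = 4.25
d_1 = 4
h_1 = 7.5
y_2 = 11.25
z_2 = 0.25
w_2 = 6
d_2 = 3.5
h_2 = 8.75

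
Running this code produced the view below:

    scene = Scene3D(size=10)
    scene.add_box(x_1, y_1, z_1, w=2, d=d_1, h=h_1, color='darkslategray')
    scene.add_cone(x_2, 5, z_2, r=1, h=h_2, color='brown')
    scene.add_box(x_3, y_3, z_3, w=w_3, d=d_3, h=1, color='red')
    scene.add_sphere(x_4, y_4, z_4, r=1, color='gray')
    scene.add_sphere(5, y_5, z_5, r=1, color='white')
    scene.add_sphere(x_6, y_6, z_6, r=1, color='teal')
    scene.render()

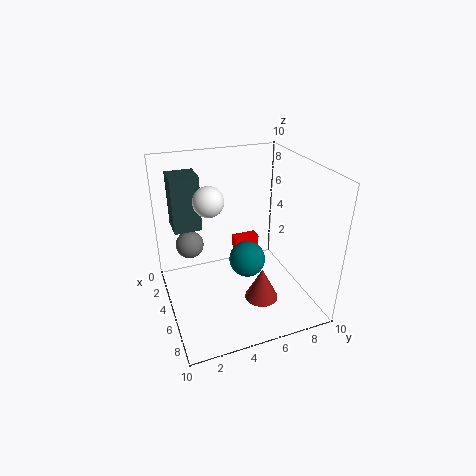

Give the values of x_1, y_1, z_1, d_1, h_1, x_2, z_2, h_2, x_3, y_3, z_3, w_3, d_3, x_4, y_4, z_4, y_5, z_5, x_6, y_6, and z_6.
x_1 = 1
y_1 = 1
z_1 = 5
d_1 = 2
h_1 = 4
x_2 = 9
z_2 = 3
h_2 = 2
x_3 = 1
y_3 = 6
z_3 = 2
w_3 = 1
d_3 = 2
x_4 = 3
y_4 = 2
z_4 = 4
y_5 = 3
z_5 = 8
x_6 = 9
y_6 = 4
z_6 = 6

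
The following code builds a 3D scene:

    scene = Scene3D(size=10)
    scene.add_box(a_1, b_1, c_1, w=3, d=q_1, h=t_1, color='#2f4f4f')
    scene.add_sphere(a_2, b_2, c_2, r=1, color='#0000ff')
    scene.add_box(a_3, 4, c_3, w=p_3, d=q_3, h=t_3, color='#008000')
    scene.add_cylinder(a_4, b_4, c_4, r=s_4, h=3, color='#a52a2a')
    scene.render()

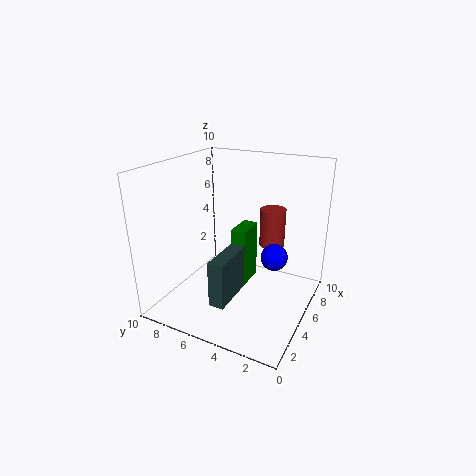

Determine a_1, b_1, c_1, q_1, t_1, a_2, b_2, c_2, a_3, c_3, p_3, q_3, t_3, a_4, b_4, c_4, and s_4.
a_1 = 1; b_1 = 4; c_1 = 2; q_1 = 1; t_1 = 3; a_2 = 7; b_2 = 3; c_2 = 3; a_3 = 4; c_3 = 2; p_3 = 2; q_3 = 1; t_3 = 4; a_4 = 9; b_4 = 4; c_4 = 3; s_4 = 1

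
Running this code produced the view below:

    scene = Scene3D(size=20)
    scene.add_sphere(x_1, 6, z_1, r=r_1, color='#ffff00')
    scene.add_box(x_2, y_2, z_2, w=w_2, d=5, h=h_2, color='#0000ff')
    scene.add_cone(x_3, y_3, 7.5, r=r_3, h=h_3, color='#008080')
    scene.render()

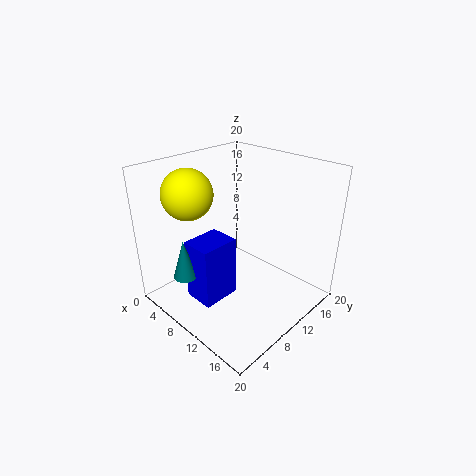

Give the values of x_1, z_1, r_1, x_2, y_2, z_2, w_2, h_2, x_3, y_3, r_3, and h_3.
x_1 = 4.5
z_1 = 16
r_1 = 3.5
x_2 = 8.5
y_2 = 2
z_2 = 4
w_2 = 4
h_2 = 8
x_3 = 9
y_3 = 1.5
r_3 = 1.5
h_3 = 5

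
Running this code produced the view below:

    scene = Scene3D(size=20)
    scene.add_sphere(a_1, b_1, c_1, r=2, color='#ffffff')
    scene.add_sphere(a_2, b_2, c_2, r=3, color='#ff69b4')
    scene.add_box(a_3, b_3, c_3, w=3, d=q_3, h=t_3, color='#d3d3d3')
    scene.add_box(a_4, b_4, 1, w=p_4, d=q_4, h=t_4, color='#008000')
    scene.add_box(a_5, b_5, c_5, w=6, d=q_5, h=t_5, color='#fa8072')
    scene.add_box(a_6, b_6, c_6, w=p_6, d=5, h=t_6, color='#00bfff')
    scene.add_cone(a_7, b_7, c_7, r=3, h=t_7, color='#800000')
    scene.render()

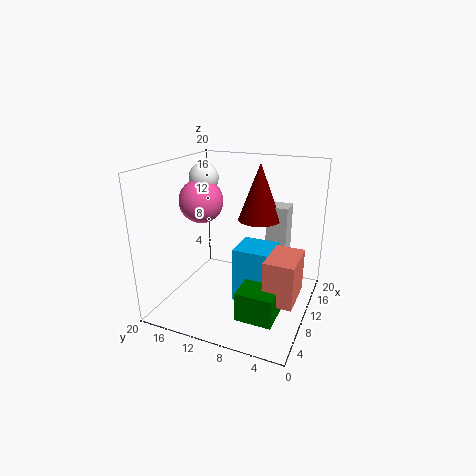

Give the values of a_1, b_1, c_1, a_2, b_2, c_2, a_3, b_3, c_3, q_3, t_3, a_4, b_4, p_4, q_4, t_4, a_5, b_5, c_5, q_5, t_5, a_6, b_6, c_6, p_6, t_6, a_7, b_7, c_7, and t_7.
a_1 = 10; b_1 = 15; c_1 = 18; a_2 = 9; b_2 = 15; c_2 = 15; a_3 = 13; b_3 = 4; c_3 = 5; q_3 = 3; t_3 = 9; a_4 = 4; b_4 = 3; p_4 = 7; q_4 = 5; t_4 = 4; a_5 = 6; b_5 = 1; c_5 = 3; q_5 = 4; t_5 = 6; a_6 = 8; b_6 = 5; c_6 = 1; p_6 = 5; t_6 = 8; a_7 = 13; b_7 = 8; c_7 = 12; t_7 = 8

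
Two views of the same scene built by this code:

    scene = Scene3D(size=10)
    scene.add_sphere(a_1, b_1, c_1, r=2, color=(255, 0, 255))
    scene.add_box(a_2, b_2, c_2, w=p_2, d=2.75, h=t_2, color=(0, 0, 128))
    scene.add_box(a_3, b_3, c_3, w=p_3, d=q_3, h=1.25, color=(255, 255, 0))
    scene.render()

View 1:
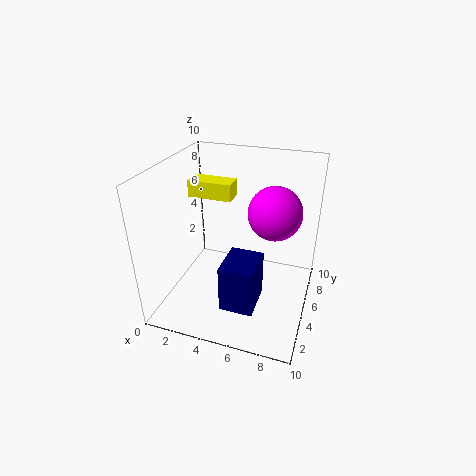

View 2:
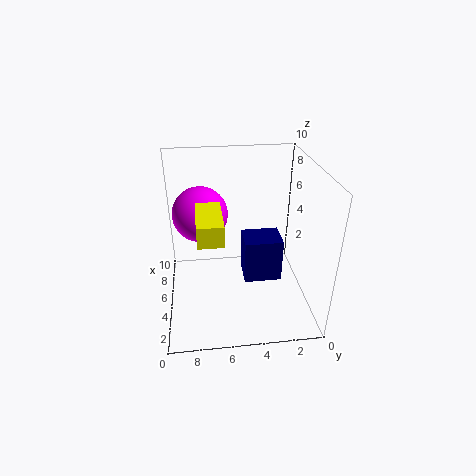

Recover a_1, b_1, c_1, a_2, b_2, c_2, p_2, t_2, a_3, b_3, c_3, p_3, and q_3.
a_1 = 7
b_1 = 7.5
c_1 = 6
a_2 = 4.75
b_2 = 1.75
c_2 = 1.25
p_2 = 2.25
t_2 = 3.25
a_3 = 0.75
b_3 = 6.25
c_3 = 7
p_3 = 3.25
q_3 = 1.5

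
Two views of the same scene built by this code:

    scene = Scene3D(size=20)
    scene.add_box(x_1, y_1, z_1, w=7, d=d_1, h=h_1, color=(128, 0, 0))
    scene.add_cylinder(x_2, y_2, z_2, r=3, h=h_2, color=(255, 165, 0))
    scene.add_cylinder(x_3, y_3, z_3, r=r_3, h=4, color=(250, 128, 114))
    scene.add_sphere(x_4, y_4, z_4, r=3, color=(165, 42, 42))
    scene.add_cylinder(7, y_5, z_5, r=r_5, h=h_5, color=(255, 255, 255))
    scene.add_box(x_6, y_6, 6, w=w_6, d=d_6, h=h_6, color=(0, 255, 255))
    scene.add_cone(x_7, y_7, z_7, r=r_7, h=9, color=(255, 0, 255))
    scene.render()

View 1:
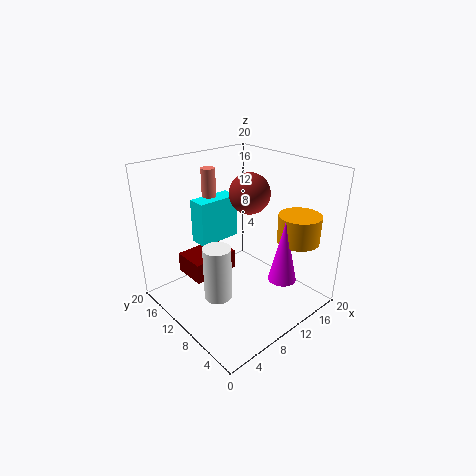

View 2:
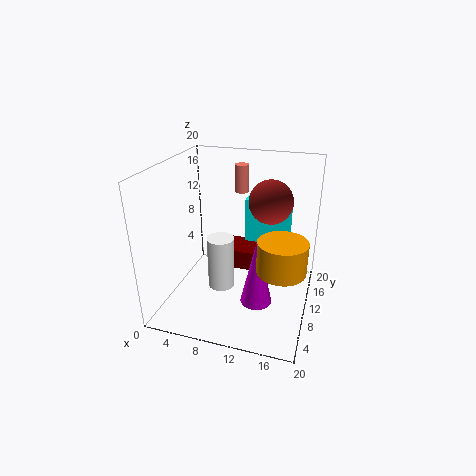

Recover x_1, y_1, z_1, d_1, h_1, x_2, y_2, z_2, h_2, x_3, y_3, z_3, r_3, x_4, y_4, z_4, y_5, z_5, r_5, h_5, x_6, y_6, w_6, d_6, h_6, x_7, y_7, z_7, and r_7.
x_1 = 5, y_1 = 13, z_1 = 3, d_1 = 5, h_1 = 3, x_2 = 17, y_2 = 5, z_2 = 9, h_2 = 4, x_3 = 9, y_3 = 15, z_3 = 15, r_3 = 1, x_4 = 14, y_4 = 12, z_4 = 15, y_5 = 11, z_5 = 1, r_5 = 2, h_5 = 8, x_6 = 9, y_6 = 17, w_6 = 7, d_6 = 3, h_6 = 7, x_7 = 14, y_7 = 5, z_7 = 4, r_7 = 2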